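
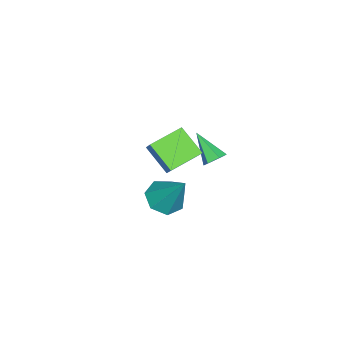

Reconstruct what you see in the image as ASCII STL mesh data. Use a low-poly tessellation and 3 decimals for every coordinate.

solid 
facet normal 0.391 0.658 -0.644
outer loop
vertex -1.802 -0.5 1.084
vertex -2.327 -0.344 0.925
vertex -2.068 -0.076 1.356
endloop
endfacet
facet normal 0.643 -0.085 0.761
outer loop
vertex -1.802 -0.5 1.084
vertex -2.068 -0.076 1.356
vertex -2.953 -1.396 1.955
endloop
endfacet
facet normal 0.392 0.657 -0.644
outer loop
vertex -2.068 -0.076 1.356
vertex -2.327 -0.344 0.925
vertex -2.593 0.08 1.196
endloop
endfacet
facet normal -0.123 0.477 0.870
outer loop
vertex -2.068 -0.076 1.356
vertex -2.593 0.08 1.196
vertex -2.953 -1.396 1.955
endloop
endfacet
facet normal 0.392 0.657 -0.644
outer loop
vertex -2.593 0.08 1.196
vertex -2.327 -0.344 0.925
vertex -2.851 -0.188 0.765
endloop
endfacet
facet normal -0.881 0.368 0.298
outer loop
vertex -2.593 0.08 1.196
vertex -2.851 -0.188 0.765
vertex -2.953 -1.396 1.955
endloop
endfacet
facet normal 0.392 0.657 -0.644
outer loop
vertex -2.851 -0.188 0.765
vertex -2.327 -0.344 0.925
vertex -2.585 -0.613 0.493
endloop
endfacet
facet normal -0.873 -0.302 -0.382
outer loop
vertex -2.851 -0.188 0.765
vertex -2.585 -0.613 0.493
vertex -2.953 -1.396 1.955
endloop
endfacet
facet normal 0.392 0.657 -0.644
outer loop
vertex -2.585 -0.613 0.493
vertex -2.327 -0.344 0.925
vertex -2.061 -0.769 0.653
endloop
endfacet
facet normal -0.108 -0.865 -0.490
outer loop
vertex -2.585 -0.613 0.493
vertex -2.061 -0.769 0.653
vertex -2.953 -1.396 1.955
endloop
endfacet
facet normal 0.391 0.657 -0.645
outer loop
vertex -2.061 -0.769 0.653
vertex -2.327 -0.344 0.925
vertex -1.802 -0.5 1.084
endloop
endfacet
facet normal 0.650 -0.756 0.081
outer loop
vertex -2.061 -0.769 0.653
vertex -1.802 -0.5 1.084
vertex -2.953 -1.396 1.955
endloop
endfacet
facet normal -0.771 0.588 0.247
outer loop
vertex -0.796 -1.326 4.015
vertex -0.279 -0.247 3.062
vertex -1.261 -1.667 3.376
endloop
endfacet
facet normal -0.338 -0.706 0.623
outer loop
vertex -0.021 -2.613 2.978
vertex -0.796 -1.326 4.015
vertex -1.261 -1.667 3.376
endloop
endfacet
facet normal -0.770 0.588 0.248
outer loop
vertex -1.261 -1.667 3.376
vertex -0.279 -0.247 3.062
vertex -0.744 -0.587 2.424
endloop
endfacet
facet normal -0.540 -0.396 -0.743
outer loop
vertex -0.744 -0.587 2.424
vertex -0.021 -2.613 2.978
vertex -1.261 -1.667 3.376
endloop
endfacet
facet normal 0.541 0.396 0.742
outer loop
vertex -0.796 -1.326 4.015
vertex 0.961 -1.193 2.664
vertex -0.279 -0.247 3.062
endloop
endfacet
facet normal -0.338 -0.706 0.623
outer loop
vertex 0.444 -2.273 3.616
vertex -0.796 -1.326 4.015
vertex -0.021 -2.613 2.978
endloop
endfacet
facet normal 0.541 0.395 0.742
outer loop
vertex 0.444 -2.273 3.616
vertex 0.961 -1.193 2.664
vertex -0.796 -1.326 4.015
endloop
endfacet
facet normal 0.338 0.706 -0.623
outer loop
vertex -0.279 -0.247 3.062
vertex 0.961 -1.193 2.664
vertex -0.744 -0.587 2.424
endloop
endfacet
facet normal -0.541 -0.396 -0.742
outer loop
vertex 0.496 -1.534 2.025
vertex -0.021 -2.613 2.978
vertex -0.744 -0.587 2.424
endloop
endfacet
facet normal 0.338 0.705 -0.623
outer loop
vertex -0.744 -0.587 2.424
vertex 0.961 -1.193 2.664
vertex 0.496 -1.534 2.025
endloop
endfacet
facet normal 0.770 -0.588 -0.248
outer loop
vertex 0.496 -1.534 2.025
vertex 0.444 -2.273 3.616
vertex -0.021 -2.613 2.978
endloop
endfacet
facet normal 0.771 -0.587 -0.248
outer loop
vertex 0.961 -1.193 2.664
vertex 0.444 -2.273 3.616
vertex 0.496 -1.534 2.025
endloop
endfacet
facet normal -0.283 -0.507 -0.814
outer loop
vertex 3.777 -0.353 2.435
vertex 3.098 -0.691 2.881
vertex 3.129 0.05 2.409
endloop
endfacet
facet normal 0.519 0.818 -0.248
outer loop
vertex 3.777 -0.353 2.435
vertex 3.129 0.05 2.409
vertex 3.682 0.351 4.559
endloop
endfacet
facet normal -0.284 -0.507 -0.814
outer loop
vertex 3.129 0.05 2.409
vertex 3.098 -0.691 2.881
vertex 2.458 -0.104 2.739
endloop
endfacet
facet normal -0.255 0.964 -0.069
outer loop
vertex 3.129 0.05 2.409
vertex 2.458 -0.104 2.739
vertex 3.682 0.351 4.559
endloop
endfacet
facet normal -0.284 -0.506 -0.814
outer loop
vertex 2.458 -0.104 2.739
vertex 3.098 -0.691 2.881
vertex 2.269 -0.701 3.176
endloop
endfacet
facet normal -0.763 0.521 0.383
outer loop
vertex 2.458 -0.104 2.739
vertex 2.269 -0.701 3.176
vertex 3.682 0.351 4.559
endloop
endfacet
facet normal -0.284 -0.506 -0.815
outer loop
vertex 2.269 -0.701 3.176
vertex 3.098 -0.691 2.881
vertex 2.704 -1.291 3.391
endloop
endfacet
facet normal -0.618 -0.177 0.766
outer loop
vertex 2.269 -0.701 3.176
vertex 2.704 -1.291 3.391
vertex 3.682 0.351 4.559
endloop
endfacet
facet normal -0.283 -0.506 -0.815
outer loop
vertex 2.704 -1.291 3.391
vertex 3.098 -0.691 2.881
vertex 3.436 -1.429 3.222
endloop
endfacet
facet normal 0.069 -0.605 0.793
outer loop
vertex 2.704 -1.291 3.391
vertex 3.436 -1.429 3.222
vertex 3.682 0.351 4.559
endloop
endfacet
facet normal -0.283 -0.506 -0.815
outer loop
vertex 3.436 -1.429 3.222
vertex 3.098 -0.691 2.881
vertex 3.913 -1.012 2.797
endloop
endfacet
facet normal 0.780 -0.441 0.443
outer loop
vertex 3.436 -1.429 3.222
vertex 3.913 -1.012 2.797
vertex 3.682 0.351 4.559
endloop
endfacet
facet normal -0.283 -0.506 -0.815
outer loop
vertex 3.913 -1.012 2.797
vertex 3.098 -0.691 2.881
vertex 3.777 -0.353 2.435
endloop
endfacet
facet normal 0.981 0.192 -0.020
outer loop
vertex 3.913 -1.012 2.797
vertex 3.777 -0.353 2.435
vertex 3.682 0.351 4.559
endloop
endfacet

endsolid


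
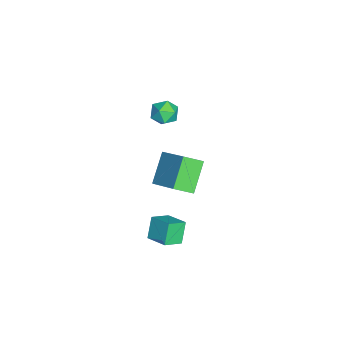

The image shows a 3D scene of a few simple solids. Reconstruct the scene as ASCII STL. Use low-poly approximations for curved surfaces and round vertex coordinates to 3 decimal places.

solid 
facet normal -0.553 0.137 0.822
outer loop
vertex 2.594 -2.288 -2.525
vertex 3.272 -1.559 -2.191
vertex 2.093 -1.617 -2.974
endloop
endfacet
facet normal -0.646 -0.694 -0.317
outer loop
vertex 2.668 -1.761 -3.829
vertex 2.594 -2.288 -2.525
vertex 2.093 -1.617 -2.974
endloop
endfacet
facet normal -0.553 0.139 0.822
outer loop
vertex 2.093 -1.617 -2.974
vertex 3.272 -1.559 -2.191
vertex 2.771 -0.888 -2.641
endloop
endfacet
facet normal -0.527 0.706 -0.473
outer loop
vertex 2.771 -0.888 -2.641
vertex 2.668 -1.761 -3.829
vertex 2.093 -1.617 -2.974
endloop
endfacet
facet normal 0.527 -0.706 0.473
outer loop
vertex 2.594 -2.288 -2.525
vertex 3.847 -1.703 -3.046
vertex 3.272 -1.559 -2.191
endloop
endfacet
facet normal -0.645 -0.695 -0.317
outer loop
vertex 3.169 -2.432 -3.379
vertex 2.594 -2.288 -2.525
vertex 2.668 -1.761 -3.829
endloop
endfacet
facet normal 0.527 -0.706 0.474
outer loop
vertex 3.169 -2.432 -3.379
vertex 3.847 -1.703 -3.046
vertex 2.594 -2.288 -2.525
endloop
endfacet
facet normal 0.646 0.695 0.317
outer loop
vertex 3.272 -1.559 -2.191
vertex 3.847 -1.703 -3.046
vertex 2.771 -0.888 -2.641
endloop
endfacet
facet normal -0.526 0.706 -0.473
outer loop
vertex 3.346 -1.032 -3.495
vertex 2.668 -1.761 -3.829
vertex 2.771 -0.888 -2.641
endloop
endfacet
facet normal 0.646 0.695 0.318
outer loop
vertex 2.771 -0.888 -2.641
vertex 3.847 -1.703 -3.046
vertex 3.346 -1.032 -3.495
endloop
endfacet
facet normal 0.553 -0.138 -0.822
outer loop
vertex 3.346 -1.032 -3.495
vertex 3.169 -2.432 -3.379
vertex 2.668 -1.761 -3.829
endloop
endfacet
facet normal 0.552 -0.138 -0.822
outer loop
vertex 3.847 -1.703 -3.046
vertex 3.169 -2.432 -3.379
vertex 3.346 -1.032 -3.495
endloop
endfacet
facet normal -0.761 0.417 0.497
outer loop
vertex -3.113 -1.999 -0.492
vertex -2.684 -1.836 0.028
vertex -2.781 -1.39 -0.494
endloop
endfacet
facet normal -0.859 0.468 -0.208
outer loop
vertex -3.113 -1.999 -0.492
vertex -2.781 -1.39 -0.494
vertex -2.838 -1.756 -1.081
endloop
endfacet
facet normal -0.856 -0.193 -0.479
outer loop
vertex -3.113 -1.999 -0.492
vertex -2.838 -1.756 -1.081
vertex -2.776 -2.428 -0.921
endloop
endfacet
facet normal -0.756 -0.652 0.057
outer loop
vertex -3.113 -1.999 -0.492
vertex -2.776 -2.428 -0.921
vertex -2.681 -2.478 -0.236
endloop
endfacet
facet normal -0.697 -0.275 0.662
outer loop
vertex -3.113 -1.999 -0.492
vertex -2.681 -2.478 -0.236
vertex -2.684 -1.836 0.028
endloop
endfacet
facet normal -0.304 0.821 -0.483
outer loop
vertex -2.838 -1.756 -1.081
vertex -2.781 -1.39 -0.494
vertex -2.239 -1.442 -0.924
endloop
endfacet
facet normal -0.145 0.739 0.658
outer loop
vertex -2.781 -1.39 -0.494
vertex -2.684 -1.836 0.028
vertex -2.144 -1.492 -0.239
endloop
endfacet
facet normal -0.043 -0.380 0.924
outer loop
vertex -2.684 -1.836 0.028
vertex -2.681 -2.478 -0.236
vertex -2.082 -2.164 -0.079
endloop
endfacet
facet normal -0.137 -0.989 -0.053
outer loop
vertex -2.681 -2.478 -0.236
vertex -2.776 -2.428 -0.921
vertex -2.139 -2.53 -0.666
endloop
endfacet
facet normal -0.298 -0.247 -0.922
outer loop
vertex -2.776 -2.428 -0.921
vertex -2.838 -1.756 -1.081
vertex -2.236 -2.084 -1.188
endloop
endfacet
facet normal 0.756 0.652 -0.057
outer loop
vertex -1.807 -1.921 -0.668
vertex -2.239 -1.442 -0.924
vertex -2.144 -1.492 -0.239
endloop
endfacet
facet normal 0.856 0.193 0.479
outer loop
vertex -1.807 -1.921 -0.668
vertex -2.144 -1.492 -0.239
vertex -2.082 -2.164 -0.079
endloop
endfacet
facet normal 0.859 -0.468 0.208
outer loop
vertex -1.807 -1.921 -0.668
vertex -2.082 -2.164 -0.079
vertex -2.139 -2.53 -0.666
endloop
endfacet
facet normal 0.761 -0.417 -0.497
outer loop
vertex -1.807 -1.921 -0.668
vertex -2.139 -2.53 -0.666
vertex -2.236 -2.084 -1.188
endloop
endfacet
facet normal 0.697 0.275 -0.662
outer loop
vertex -1.807 -1.921 -0.668
vertex -2.236 -2.084 -1.188
vertex -2.239 -1.442 -0.924
endloop
endfacet
facet normal 0.137 0.989 0.053
outer loop
vertex -2.144 -1.492 -0.239
vertex -2.239 -1.442 -0.924
vertex -2.781 -1.39 -0.494
endloop
endfacet
facet normal 0.298 0.247 0.922
outer loop
vertex -2.082 -2.164 -0.079
vertex -2.144 -1.492 -0.239
vertex -2.684 -1.836 0.028
endloop
endfacet
facet normal 0.304 -0.821 0.483
outer loop
vertex -2.139 -2.53 -0.666
vertex -2.082 -2.164 -0.079
vertex -2.681 -2.478 -0.236
endloop
endfacet
facet normal 0.145 -0.739 -0.658
outer loop
vertex -2.236 -2.084 -1.188
vertex -2.139 -2.53 -0.666
vertex -2.776 -2.428 -0.921
endloop
endfacet
facet normal 0.043 0.380 -0.924
outer loop
vertex -2.239 -1.442 -0.924
vertex -2.236 -2.084 -1.188
vertex -2.838 -1.756 -1.081
endloop
endfacet
facet normal -0.727 0.235 0.645
outer loop
vertex 1.86 -1.018 0.984
vertex 1.65 -0.2 0.449
vertex 0.743 -1.915 0.051
endloop
endfacet
facet normal 0.210 -0.818 0.535
outer loop
vertex 1.87 -2.28 -0.949
vertex 1.86 -1.018 0.984
vertex 0.743 -1.915 0.051
endloop
endfacet
facet normal -0.727 0.235 0.645
outer loop
vertex 0.743 -1.915 0.051
vertex 1.65 -0.2 0.449
vertex 0.533 -1.097 -0.484
endloop
endfacet
facet normal -0.654 -0.525 -0.545
outer loop
vertex 0.533 -1.097 -0.484
vertex 1.87 -2.28 -0.949
vertex 0.743 -1.915 0.051
endloop
endfacet
facet normal 0.654 0.525 0.545
outer loop
vertex 1.86 -1.018 0.984
vertex 2.777 -0.565 -0.551
vertex 1.65 -0.2 0.449
endloop
endfacet
facet normal 0.210 -0.818 0.535
outer loop
vertex 2.987 -1.383 -0.016
vertex 1.86 -1.018 0.984
vertex 1.87 -2.28 -0.949
endloop
endfacet
facet normal 0.654 0.525 0.545
outer loop
vertex 2.987 -1.383 -0.016
vertex 2.777 -0.565 -0.551
vertex 1.86 -1.018 0.984
endloop
endfacet
facet normal -0.210 0.818 -0.535
outer loop
vertex 1.65 -0.2 0.449
vertex 2.777 -0.565 -0.551
vertex 0.533 -1.097 -0.484
endloop
endfacet
facet normal -0.654 -0.525 -0.545
outer loop
vertex 1.66 -1.462 -1.484
vertex 1.87 -2.28 -0.949
vertex 0.533 -1.097 -0.484
endloop
endfacet
facet normal -0.210 0.818 -0.535
outer loop
vertex 0.533 -1.097 -0.484
vertex 2.777 -0.565 -0.551
vertex 1.66 -1.462 -1.484
endloop
endfacet
facet normal 0.727 -0.235 -0.645
outer loop
vertex 1.66 -1.462 -1.484
vertex 2.987 -1.383 -0.016
vertex 1.87 -2.28 -0.949
endloop
endfacet
facet normal 0.727 -0.235 -0.645
outer loop
vertex 2.777 -0.565 -0.551
vertex 2.987 -1.383 -0.016
vertex 1.66 -1.462 -1.484
endloop
endfacet

endsolid


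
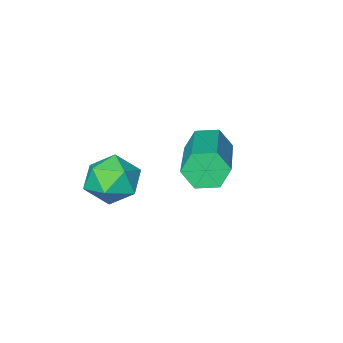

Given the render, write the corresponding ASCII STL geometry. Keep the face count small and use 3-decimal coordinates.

solid 
facet normal 0.182 0.957 0.228
outer loop
vertex 3.125 -2.82 1.004
vertex 3.249 -2.993 1.631
vertex 3.741 -2.981 1.188
endloop
endfacet
facet normal 0.350 0.820 -0.452
outer loop
vertex 3.125 -2.82 1.004
vertex 3.741 -2.981 1.188
vertex 3.5 -3.197 0.61
endloop
endfacet
facet normal -0.236 0.580 -0.780
outer loop
vertex 3.125 -2.82 1.004
vertex 3.5 -3.197 0.61
vertex 2.86 -3.342 0.696
endloop
endfacet
facet normal -0.766 0.567 -0.303
outer loop
vertex 3.125 -2.82 1.004
vertex 2.86 -3.342 0.696
vertex 2.704 -3.216 1.327
endloop
endfacet
facet normal -0.506 0.800 0.321
outer loop
vertex 3.125 -2.82 1.004
vertex 2.704 -3.216 1.327
vertex 3.249 -2.993 1.631
endloop
endfacet
facet normal 0.836 0.298 -0.460
outer loop
vertex 3.5 -3.197 0.61
vertex 3.741 -2.981 1.188
vertex 3.856 -3.604 0.993
endloop
endfacet
facet normal 0.566 0.517 0.642
outer loop
vertex 3.741 -2.981 1.188
vertex 3.249 -2.993 1.631
vertex 3.7 -3.478 1.624
endloop
endfacet
facet normal -0.550 0.264 0.792
outer loop
vertex 3.249 -2.993 1.631
vertex 2.704 -3.216 1.327
vertex 3.06 -3.623 1.71
endloop
endfacet
facet normal -0.970 -0.111 -0.218
outer loop
vertex 2.704 -3.216 1.327
vertex 2.86 -3.342 0.696
vertex 2.819 -3.839 1.132
endloop
endfacet
facet normal -0.113 -0.090 -0.990
outer loop
vertex 2.86 -3.342 0.696
vertex 3.5 -3.197 0.61
vertex 3.311 -3.827 0.689
endloop
endfacet
facet normal 0.766 -0.567 0.303
outer loop
vertex 3.435 -4.0 1.316
vertex 3.856 -3.604 0.993
vertex 3.7 -3.478 1.624
endloop
endfacet
facet normal 0.236 -0.580 0.780
outer loop
vertex 3.435 -4.0 1.316
vertex 3.7 -3.478 1.624
vertex 3.06 -3.623 1.71
endloop
endfacet
facet normal -0.350 -0.820 0.452
outer loop
vertex 3.435 -4.0 1.316
vertex 3.06 -3.623 1.71
vertex 2.819 -3.839 1.132
endloop
endfacet
facet normal -0.182 -0.957 -0.228
outer loop
vertex 3.435 -4.0 1.316
vertex 2.819 -3.839 1.132
vertex 3.311 -3.827 0.689
endloop
endfacet
facet normal 0.506 -0.800 -0.321
outer loop
vertex 3.435 -4.0 1.316
vertex 3.311 -3.827 0.689
vertex 3.856 -3.604 0.993
endloop
endfacet
facet normal 0.970 0.111 0.218
outer loop
vertex 3.7 -3.478 1.624
vertex 3.856 -3.604 0.993
vertex 3.741 -2.981 1.188
endloop
endfacet
facet normal 0.113 0.090 0.990
outer loop
vertex 3.06 -3.623 1.71
vertex 3.7 -3.478 1.624
vertex 3.249 -2.993 1.631
endloop
endfacet
facet normal -0.836 -0.298 0.460
outer loop
vertex 2.819 -3.839 1.132
vertex 3.06 -3.623 1.71
vertex 2.704 -3.216 1.327
endloop
endfacet
facet normal -0.566 -0.517 -0.642
outer loop
vertex 3.311 -3.827 0.689
vertex 2.819 -3.839 1.132
vertex 2.86 -3.342 0.696
endloop
endfacet
facet normal 0.550 -0.264 -0.792
outer loop
vertex 3.856 -3.604 0.993
vertex 3.311 -3.827 0.689
vertex 3.5 -3.197 0.61
endloop
endfacet
facet normal -0.579 -0.751 -0.318
outer loop
vertex 1.124 -3.424 0.762
vertex 0.864 -3.409 1.2
vertex 0.713 -3.125 0.804
endloop
endfacet
facet normal 0.125 0.305 -0.944
outer loop
vertex 1.124 -3.424 0.762
vertex 0.713 -3.125 0.804
vertex 2.357 -1.826 1.442
endloop
endfacet
facet normal 0.124 0.306 -0.944
outer loop
vertex 2.357 -1.826 1.442
vertex 0.713 -3.125 0.804
vertex 1.946 -1.527 1.485
endloop
endfacet
facet normal 0.579 0.750 0.319
outer loop
vertex 2.357 -1.826 1.442
vertex 1.946 -1.527 1.485
vertex 2.096 -1.811 1.88
endloop
endfacet
facet normal -0.579 -0.751 -0.318
outer loop
vertex 0.713 -3.125 0.804
vertex 0.864 -3.409 1.2
vertex 0.453 -3.11 1.242
endloop
endfacet
facet normal -0.635 0.661 -0.400
outer loop
vertex 0.713 -3.125 0.804
vertex 0.453 -3.11 1.242
vertex 1.946 -1.527 1.485
endloop
endfacet
facet normal -0.635 0.660 -0.401
outer loop
vertex 1.946 -1.527 1.485
vertex 0.453 -3.11 1.242
vertex 1.685 -1.512 1.923
endloop
endfacet
facet normal 0.579 0.750 0.319
outer loop
vertex 1.946 -1.527 1.485
vertex 1.685 -1.512 1.923
vertex 2.096 -1.811 1.88
endloop
endfacet
facet normal -0.579 -0.751 -0.319
outer loop
vertex 0.453 -3.11 1.242
vertex 0.864 -3.409 1.2
vertex 0.603 -3.394 1.638
endloop
endfacet
facet normal -0.761 0.355 0.543
outer loop
vertex 0.453 -3.11 1.242
vertex 0.603 -3.394 1.638
vertex 1.685 -1.512 1.923
endloop
endfacet
facet normal -0.760 0.354 0.545
outer loop
vertex 1.685 -1.512 1.923
vertex 0.603 -3.394 1.638
vertex 1.836 -1.796 2.318
endloop
endfacet
facet normal 0.579 0.750 0.318
outer loop
vertex 1.685 -1.512 1.923
vertex 1.836 -1.796 2.318
vertex 2.096 -1.811 1.88
endloop
endfacet
facet normal -0.579 -0.750 -0.319
outer loop
vertex 0.603 -3.394 1.638
vertex 0.864 -3.409 1.2
vertex 1.014 -3.693 1.595
endloop
endfacet
facet normal -0.124 -0.306 0.944
outer loop
vertex 0.603 -3.394 1.638
vertex 1.014 -3.693 1.595
vertex 1.836 -1.796 2.318
endloop
endfacet
facet normal -0.126 -0.305 0.944
outer loop
vertex 1.836 -1.796 2.318
vertex 1.014 -3.693 1.595
vertex 2.247 -2.095 2.276
endloop
endfacet
facet normal 0.579 0.751 0.318
outer loop
vertex 1.836 -1.796 2.318
vertex 2.247 -2.095 2.276
vertex 2.096 -1.811 1.88
endloop
endfacet
facet normal -0.579 -0.750 -0.319
outer loop
vertex 1.014 -3.693 1.595
vertex 0.864 -3.409 1.2
vertex 1.275 -3.708 1.157
endloop
endfacet
facet normal 0.635 -0.661 0.401
outer loop
vertex 1.014 -3.693 1.595
vertex 1.275 -3.708 1.157
vertex 2.247 -2.095 2.276
endloop
endfacet
facet normal 0.636 -0.660 0.400
outer loop
vertex 2.247 -2.095 2.276
vertex 1.275 -3.708 1.157
vertex 2.507 -2.11 1.838
endloop
endfacet
facet normal 0.579 0.751 0.318
outer loop
vertex 2.247 -2.095 2.276
vertex 2.507 -2.11 1.838
vertex 2.096 -1.811 1.88
endloop
endfacet
facet normal -0.579 -0.750 -0.318
outer loop
vertex 1.275 -3.708 1.157
vertex 0.864 -3.409 1.2
vertex 1.124 -3.424 0.762
endloop
endfacet
facet normal 0.760 -0.354 -0.545
outer loop
vertex 1.275 -3.708 1.157
vertex 1.124 -3.424 0.762
vertex 2.507 -2.11 1.838
endloop
endfacet
facet normal 0.761 -0.356 -0.543
outer loop
vertex 2.507 -2.11 1.838
vertex 1.124 -3.424 0.762
vertex 2.357 -1.826 1.442
endloop
endfacet
facet normal 0.579 0.751 0.319
outer loop
vertex 2.507 -2.11 1.838
vertex 2.357 -1.826 1.442
vertex 2.096 -1.811 1.88
endloop
endfacet

endsolid


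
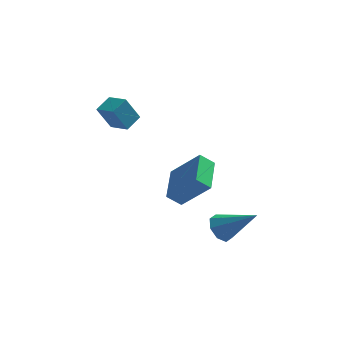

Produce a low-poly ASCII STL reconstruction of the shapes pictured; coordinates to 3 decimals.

solid 
facet normal -0.492 -0.758 -0.428
outer loop
vertex -3.691 0.205 0.737
vertex -4.469 0.83 0.525
vertex -3.129 0.505 -0.442
endloop
endfacet
facet normal 0.763 -0.612 0.208
outer loop
vertex -2.671 1.21 -0.045
vertex -3.691 0.205 0.737
vertex -3.129 0.505 -0.442
endloop
endfacet
facet normal -0.492 -0.759 -0.427
outer loop
vertex -3.129 0.505 -0.442
vertex -4.469 0.83 0.525
vertex -3.907 1.129 -0.654
endloop
endfacet
facet normal 0.419 0.223 -0.880
outer loop
vertex -3.907 1.129 -0.654
vertex -2.671 1.21 -0.045
vertex -3.129 0.505 -0.442
endloop
endfacet
facet normal -0.419 -0.223 0.880
outer loop
vertex -3.691 0.205 0.737
vertex -4.011 1.535 0.922
vertex -4.469 0.83 0.525
endloop
endfacet
facet normal 0.763 -0.612 0.208
outer loop
vertex -3.233 0.911 1.134
vertex -3.691 0.205 0.737
vertex -2.671 1.21 -0.045
endloop
endfacet
facet normal -0.419 -0.223 0.880
outer loop
vertex -3.233 0.911 1.134
vertex -4.011 1.535 0.922
vertex -3.691 0.205 0.737
endloop
endfacet
facet normal -0.763 0.613 -0.208
outer loop
vertex -4.469 0.83 0.525
vertex -4.011 1.535 0.922
vertex -3.907 1.129 -0.654
endloop
endfacet
facet normal 0.419 0.223 -0.880
outer loop
vertex -3.449 1.835 -0.257
vertex -2.671 1.21 -0.045
vertex -3.907 1.129 -0.654
endloop
endfacet
facet normal -0.763 0.612 -0.208
outer loop
vertex -3.907 1.129 -0.654
vertex -4.011 1.535 0.922
vertex -3.449 1.835 -0.257
endloop
endfacet
facet normal 0.493 0.758 0.427
outer loop
vertex -3.449 1.835 -0.257
vertex -3.233 0.911 1.134
vertex -2.671 1.21 -0.045
endloop
endfacet
facet normal 0.492 0.759 0.427
outer loop
vertex -4.011 1.535 0.922
vertex -3.233 0.911 1.134
vertex -3.449 1.835 -0.257
endloop
endfacet
facet normal -0.769 0.244 -0.591
outer loop
vertex 1.468 -2.304 -5.108
vertex 1.008 -2.354 -4.53
vertex 1.412 -1.813 -4.832
endloop
endfacet
facet normal 0.852 0.327 -0.409
outer loop
vertex 1.468 -2.304 -5.108
vertex 1.412 -1.813 -4.832
vertex 2.492 -2.826 -3.39
endloop
endfacet
facet normal -0.769 0.245 -0.590
outer loop
vertex 1.412 -1.813 -4.832
vertex 1.008 -2.354 -4.53
vertex 1.12 -1.638 -4.379
endloop
endfacet
facet normal 0.613 0.785 0.092
outer loop
vertex 1.412 -1.813 -4.832
vertex 1.12 -1.638 -4.379
vertex 2.492 -2.826 -3.39
endloop
endfacet
facet normal -0.769 0.245 -0.591
outer loop
vertex 1.12 -1.638 -4.379
vertex 1.008 -2.354 -4.53
vertex 0.762 -1.883 -4.015
endloop
endfacet
facet normal 0.164 0.736 0.657
outer loop
vertex 1.12 -1.638 -4.379
vertex 0.762 -1.883 -4.015
vertex 2.492 -2.826 -3.39
endloop
endfacet
facet normal -0.769 0.244 -0.591
outer loop
vertex 0.762 -1.883 -4.015
vertex 1.008 -2.354 -4.53
vertex 0.548 -2.404 -3.952
endloop
endfacet
facet normal -0.229 0.209 0.951
outer loop
vertex 0.762 -1.883 -4.015
vertex 0.548 -2.404 -3.952
vertex 2.492 -2.826 -3.39
endloop
endfacet
facet normal -0.769 0.244 -0.591
outer loop
vertex 0.548 -2.404 -3.952
vertex 1.008 -2.354 -4.53
vertex 0.604 -2.895 -4.228
endloop
endfacet
facet normal -0.339 -0.490 0.803
outer loop
vertex 0.548 -2.404 -3.952
vertex 0.604 -2.895 -4.228
vertex 2.492 -2.826 -3.39
endloop
endfacet
facet normal -0.769 0.245 -0.590
outer loop
vertex 0.604 -2.895 -4.228
vertex 1.008 -2.354 -4.53
vertex 0.896 -3.07 -4.681
endloop
endfacet
facet normal -0.099 -0.948 0.302
outer loop
vertex 0.604 -2.895 -4.228
vertex 0.896 -3.07 -4.681
vertex 2.492 -2.826 -3.39
endloop
endfacet
facet normal -0.769 0.245 -0.591
outer loop
vertex 0.896 -3.07 -4.681
vertex 1.008 -2.354 -4.53
vertex 1.254 -2.825 -5.045
endloop
endfacet
facet normal 0.349 -0.900 -0.262
outer loop
vertex 0.896 -3.07 -4.681
vertex 1.254 -2.825 -5.045
vertex 2.492 -2.826 -3.39
endloop
endfacet
facet normal -0.769 0.244 -0.591
outer loop
vertex 1.254 -2.825 -5.045
vertex 1.008 -2.354 -4.53
vertex 1.468 -2.304 -5.108
endloop
endfacet
facet normal 0.743 -0.372 -0.556
outer loop
vertex 1.254 -2.825 -5.045
vertex 1.468 -2.304 -5.108
vertex 2.492 -2.826 -3.39
endloop
endfacet
facet normal -0.675 0.213 -0.706
outer loop
vertex -1.446 -0.077 -4.126
vertex -1.417 1.711 -3.614
vertex -0.82 0.072 -4.68
endloop
endfacet
facet normal -0.015 -0.961 -0.276
outer loop
vertex 0.457 -0.331 -3.346
vertex -1.446 -0.077 -4.126
vertex -0.82 0.072 -4.68
endloop
endfacet
facet normal -0.675 0.213 -0.706
outer loop
vertex -0.82 0.072 -4.68
vertex -1.417 1.711 -3.614
vertex -0.79 1.86 -4.169
endloop
endfacet
facet normal 0.737 0.174 -0.653
outer loop
vertex -0.79 1.86 -4.169
vertex 0.457 -0.331 -3.346
vertex -0.82 0.072 -4.68
endloop
endfacet
facet normal -0.737 -0.175 0.653
outer loop
vertex -1.446 -0.077 -4.126
vertex -0.14 1.308 -2.28
vertex -1.417 1.711 -3.614
endloop
endfacet
facet normal -0.015 -0.961 -0.275
outer loop
vertex -0.17 -0.48 -2.791
vertex -1.446 -0.077 -4.126
vertex 0.457 -0.331 -3.346
endloop
endfacet
facet normal -0.738 -0.174 0.652
outer loop
vertex -0.17 -0.48 -2.791
vertex -0.14 1.308 -2.28
vertex -1.446 -0.077 -4.126
endloop
endfacet
facet normal 0.015 0.961 0.276
outer loop
vertex -1.417 1.711 -3.614
vertex -0.14 1.308 -2.28
vertex -0.79 1.86 -4.169
endloop
endfacet
facet normal 0.738 0.175 -0.652
outer loop
vertex 0.486 1.457 -2.834
vertex 0.457 -0.331 -3.346
vertex -0.79 1.86 -4.169
endloop
endfacet
facet normal 0.015 0.961 0.276
outer loop
vertex -0.79 1.86 -4.169
vertex -0.14 1.308 -2.28
vertex 0.486 1.457 -2.834
endloop
endfacet
facet normal 0.675 -0.213 0.706
outer loop
vertex 0.486 1.457 -2.834
vertex -0.17 -0.48 -2.791
vertex 0.457 -0.331 -3.346
endloop
endfacet
facet normal 0.675 -0.213 0.706
outer loop
vertex -0.14 1.308 -2.28
vertex -0.17 -0.48 -2.791
vertex 0.486 1.457 -2.834
endloop
endfacet

endsolid


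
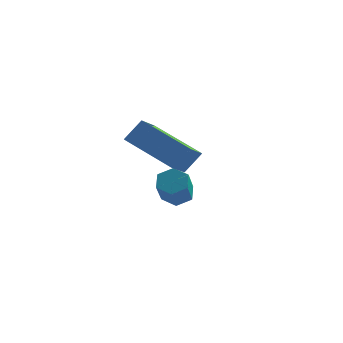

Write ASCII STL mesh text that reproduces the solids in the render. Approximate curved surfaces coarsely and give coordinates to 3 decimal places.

solid 
facet normal -0.852 0.342 0.396
outer loop
vertex -3.246 -2.574 0.892
vertex -3.12 -1.659 0.373
vertex -3.674 -2.885 0.24
endloop
endfacet
facet normal -0.119 -0.864 0.490
outer loop
vertex -2.14 -3.501 -0.473
vertex -3.246 -2.574 0.892
vertex -3.674 -2.885 0.24
endloop
endfacet
facet normal -0.852 0.342 0.396
outer loop
vertex -3.674 -2.885 0.24
vertex -3.12 -1.659 0.373
vertex -3.548 -1.97 -0.28
endloop
endfacet
facet normal -0.510 -0.371 -0.776
outer loop
vertex -3.548 -1.97 -0.28
vertex -2.14 -3.501 -0.473
vertex -3.674 -2.885 0.24
endloop
endfacet
facet normal 0.510 0.370 0.777
outer loop
vertex -3.246 -2.574 0.892
vertex -1.586 -2.275 -0.34
vertex -3.12 -1.659 0.373
endloop
endfacet
facet normal -0.120 -0.864 0.490
outer loop
vertex -1.712 -3.19 0.18
vertex -3.246 -2.574 0.892
vertex -2.14 -3.501 -0.473
endloop
endfacet
facet normal 0.509 0.371 0.776
outer loop
vertex -1.712 -3.19 0.18
vertex -1.586 -2.275 -0.34
vertex -3.246 -2.574 0.892
endloop
endfacet
facet normal 0.119 0.864 -0.490
outer loop
vertex -3.12 -1.659 0.373
vertex -1.586 -2.275 -0.34
vertex -3.548 -1.97 -0.28
endloop
endfacet
facet normal -0.509 -0.370 -0.777
outer loop
vertex -2.014 -2.586 -0.992
vertex -2.14 -3.501 -0.473
vertex -3.548 -1.97 -0.28
endloop
endfacet
facet normal 0.119 0.863 -0.490
outer loop
vertex -3.548 -1.97 -0.28
vertex -1.586 -2.275 -0.34
vertex -2.014 -2.586 -0.992
endloop
endfacet
facet normal 0.852 -0.342 -0.396
outer loop
vertex -2.014 -2.586 -0.992
vertex -1.712 -3.19 0.18
vertex -2.14 -3.501 -0.473
endloop
endfacet
facet normal 0.852 -0.342 -0.396
outer loop
vertex -1.586 -2.275 -0.34
vertex -1.712 -3.19 0.18
vertex -2.014 -2.586 -0.992
endloop
endfacet
facet normal -0.056 0.713 -0.699
outer loop
vertex -2.669 1.206 -3.175
vertex -3.104 0.965 -3.386
vertex -3.163 1.338 -3.001
endloop
endfacet
facet normal 0.401 0.657 0.639
outer loop
vertex -2.669 1.206 -3.175
vertex -3.163 1.338 -3.001
vertex -2.602 0.336 -2.322
endloop
endfacet
facet normal 0.402 0.657 0.637
outer loop
vertex -2.602 0.336 -2.322
vertex -3.163 1.338 -3.001
vertex -3.095 0.469 -2.148
endloop
endfacet
facet normal 0.054 -0.713 0.699
outer loop
vertex -2.602 0.336 -2.322
vertex -3.095 0.469 -2.148
vertex -3.036 0.095 -2.534
endloop
endfacet
facet normal -0.056 0.713 -0.699
outer loop
vertex -3.163 1.338 -3.001
vertex -3.104 0.965 -3.386
vertex -3.597 1.097 -3.212
endloop
endfacet
facet normal -0.591 0.541 0.598
outer loop
vertex -3.163 1.338 -3.001
vertex -3.597 1.097 -3.212
vertex -3.095 0.469 -2.148
endloop
endfacet
facet normal -0.590 0.542 0.598
outer loop
vertex -3.095 0.469 -2.148
vertex -3.597 1.097 -3.212
vertex -3.53 0.228 -2.359
endloop
endfacet
facet normal 0.056 -0.713 0.699
outer loop
vertex -3.095 0.469 -2.148
vertex -3.53 0.228 -2.359
vertex -3.036 0.095 -2.534
endloop
endfacet
facet normal -0.055 0.714 -0.698
outer loop
vertex -3.597 1.097 -3.212
vertex -3.104 0.965 -3.386
vertex -3.538 0.724 -3.598
endloop
endfacet
facet normal -0.992 -0.116 -0.040
outer loop
vertex -3.597 1.097 -3.212
vertex -3.538 0.724 -3.598
vertex -3.53 0.228 -2.359
endloop
endfacet
facet normal -0.993 -0.115 -0.040
outer loop
vertex -3.53 0.228 -2.359
vertex -3.538 0.724 -3.598
vertex -3.471 -0.146 -2.745
endloop
endfacet
facet normal 0.056 -0.713 0.699
outer loop
vertex -3.53 0.228 -2.359
vertex -3.471 -0.146 -2.745
vertex -3.036 0.095 -2.534
endloop
endfacet
facet normal -0.054 0.713 -0.699
outer loop
vertex -3.538 0.724 -3.598
vertex -3.104 0.965 -3.386
vertex -3.045 0.591 -3.772
endloop
endfacet
facet normal -0.402 -0.657 -0.638
outer loop
vertex -3.538 0.724 -3.598
vertex -3.045 0.591 -3.772
vertex -3.471 -0.146 -2.745
endloop
endfacet
facet normal -0.400 -0.658 -0.638
outer loop
vertex -3.471 -0.146 -2.745
vertex -3.045 0.591 -3.772
vertex -2.977 -0.278 -2.919
endloop
endfacet
facet normal 0.056 -0.713 0.699
outer loop
vertex -3.471 -0.146 -2.745
vertex -2.977 -0.278 -2.919
vertex -3.036 0.095 -2.534
endloop
endfacet
facet normal -0.056 0.713 -0.699
outer loop
vertex -3.045 0.591 -3.772
vertex -3.104 0.965 -3.386
vertex -2.61 0.832 -3.561
endloop
endfacet
facet normal 0.590 -0.541 -0.599
outer loop
vertex -3.045 0.591 -3.772
vertex -2.61 0.832 -3.561
vertex -2.977 -0.278 -2.919
endloop
endfacet
facet normal 0.591 -0.541 -0.598
outer loop
vertex -2.977 -0.278 -2.919
vertex -2.61 0.832 -3.561
vertex -2.543 -0.037 -2.708
endloop
endfacet
facet normal 0.056 -0.713 0.699
outer loop
vertex -2.977 -0.278 -2.919
vertex -2.543 -0.037 -2.708
vertex -3.036 0.095 -2.534
endloop
endfacet
facet normal -0.056 0.713 -0.699
outer loop
vertex -2.61 0.832 -3.561
vertex -3.104 0.965 -3.386
vertex -2.669 1.206 -3.175
endloop
endfacet
facet normal 0.993 0.116 0.040
outer loop
vertex -2.61 0.832 -3.561
vertex -2.669 1.206 -3.175
vertex -2.543 -0.037 -2.708
endloop
endfacet
facet normal 0.992 0.116 0.040
outer loop
vertex -2.543 -0.037 -2.708
vertex -2.669 1.206 -3.175
vertex -2.602 0.336 -2.322
endloop
endfacet
facet normal 0.055 -0.714 0.698
outer loop
vertex -2.543 -0.037 -2.708
vertex -2.602 0.336 -2.322
vertex -3.036 0.095 -2.534
endloop
endfacet

endsolid


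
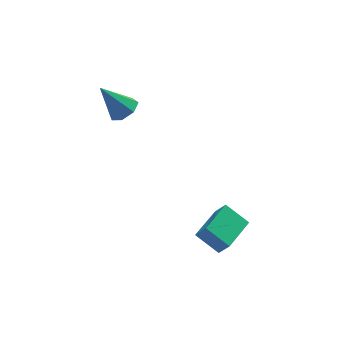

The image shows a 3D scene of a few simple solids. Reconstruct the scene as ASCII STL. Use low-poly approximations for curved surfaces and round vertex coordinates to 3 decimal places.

solid 
facet normal -0.666 -0.744 -0.054
outer loop
vertex 0.032 -2.768 -0.553
vertex -0.285 -2.433 -1.255
vertex 0.778 -3.39 -1.186
endloop
endfacet
facet normal 0.377 -0.398 0.836
outer loop
vertex 1.785 -2.267 -1.105
vertex 0.032 -2.768 -0.553
vertex 0.778 -3.39 -1.186
endloop
endfacet
facet normal -0.666 -0.744 -0.054
outer loop
vertex 0.778 -3.39 -1.186
vertex -0.285 -2.433 -1.255
vertex 0.461 -3.055 -1.889
endloop
endfacet
facet normal 0.643 -0.537 -0.546
outer loop
vertex 0.461 -3.055 -1.889
vertex 1.785 -2.267 -1.105
vertex 0.778 -3.39 -1.186
endloop
endfacet
facet normal -0.643 0.537 0.546
outer loop
vertex 0.032 -2.768 -0.553
vertex 0.722 -1.31 -1.174
vertex -0.285 -2.433 -1.255
endloop
endfacet
facet normal 0.377 -0.399 0.836
outer loop
vertex 1.039 -1.645 -0.471
vertex 0.032 -2.768 -0.553
vertex 1.785 -2.267 -1.105
endloop
endfacet
facet normal -0.643 0.537 0.546
outer loop
vertex 1.039 -1.645 -0.471
vertex 0.722 -1.31 -1.174
vertex 0.032 -2.768 -0.553
endloop
endfacet
facet normal -0.378 0.399 -0.836
outer loop
vertex -0.285 -2.433 -1.255
vertex 0.722 -1.31 -1.174
vertex 0.461 -3.055 -1.889
endloop
endfacet
facet normal 0.643 -0.537 -0.546
outer loop
vertex 1.468 -1.932 -1.807
vertex 1.785 -2.267 -1.105
vertex 0.461 -3.055 -1.889
endloop
endfacet
facet normal -0.377 0.399 -0.836
outer loop
vertex 0.461 -3.055 -1.889
vertex 0.722 -1.31 -1.174
vertex 1.468 -1.932 -1.807
endloop
endfacet
facet normal 0.666 0.744 0.054
outer loop
vertex 1.468 -1.932 -1.807
vertex 1.039 -1.645 -0.471
vertex 1.785 -2.267 -1.105
endloop
endfacet
facet normal 0.666 0.744 0.054
outer loop
vertex 0.722 -1.31 -1.174
vertex 1.039 -1.645 -0.471
vertex 1.468 -1.932 -1.807
endloop
endfacet
facet normal 0.554 -0.166 -0.816
outer loop
vertex -1.478 2.167 2.703
vertex -2.02 2.201 2.328
vertex -1.612 2.688 2.506
endloop
endfacet
facet normal 0.547 0.415 0.727
outer loop
vertex -1.478 2.167 2.703
vertex -1.612 2.688 2.506
vertex -2.88 2.459 3.592
endloop
endfacet
facet normal 0.554 -0.166 -0.816
outer loop
vertex -1.612 2.688 2.506
vertex -2.02 2.201 2.328
vertex -2.053 2.842 2.175
endloop
endfacet
facet normal 0.096 0.945 0.312
outer loop
vertex -1.612 2.688 2.506
vertex -2.053 2.842 2.175
vertex -2.88 2.459 3.592
endloop
endfacet
facet normal 0.555 -0.166 -0.815
outer loop
vertex -2.053 2.842 2.175
vertex -2.02 2.201 2.328
vertex -2.469 2.513 1.959
endloop
endfacet
facet normal -0.577 0.808 -0.119
outer loop
vertex -2.053 2.842 2.175
vertex -2.469 2.513 1.959
vertex -2.88 2.459 3.592
endloop
endfacet
facet normal 0.555 -0.166 -0.815
outer loop
vertex -2.469 2.513 1.959
vertex -2.02 2.201 2.328
vertex -2.547 1.949 2.021
endloop
endfacet
facet normal -0.965 0.107 -0.239
outer loop
vertex -2.469 2.513 1.959
vertex -2.547 1.949 2.021
vertex -2.88 2.459 3.592
endloop
endfacet
facet normal 0.554 -0.166 -0.816
outer loop
vertex -2.547 1.949 2.021
vertex -2.02 2.201 2.328
vertex -2.228 1.575 2.314
endloop
endfacet
facet normal -0.776 -0.630 0.040
outer loop
vertex -2.547 1.949 2.021
vertex -2.228 1.575 2.314
vertex -2.88 2.459 3.592
endloop
endfacet
facet normal 0.555 -0.166 -0.815
outer loop
vertex -2.228 1.575 2.314
vertex -2.02 2.201 2.328
vertex -1.753 1.672 2.618
endloop
endfacet
facet normal -0.152 -0.847 0.508
outer loop
vertex -2.228 1.575 2.314
vertex -1.753 1.672 2.618
vertex -2.88 2.459 3.592
endloop
endfacet
facet normal 0.554 -0.168 -0.816
outer loop
vertex -1.753 1.672 2.618
vertex -2.02 2.201 2.328
vertex -1.478 2.167 2.703
endloop
endfacet
facet normal 0.437 -0.382 0.814
outer loop
vertex -1.753 1.672 2.618
vertex -1.478 2.167 2.703
vertex -2.88 2.459 3.592
endloop
endfacet

endsolid


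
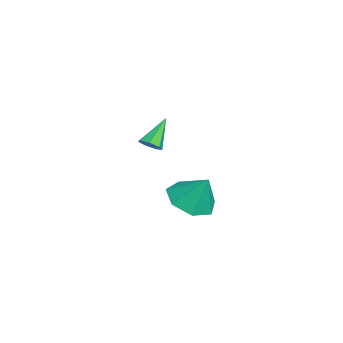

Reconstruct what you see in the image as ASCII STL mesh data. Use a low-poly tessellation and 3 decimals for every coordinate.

solid 
facet normal 0.528 -0.452 -0.719
outer loop
vertex -0.427 -1.808 -2.629
vertex -0.824 -1.768 -2.946
vertex -0.442 -1.439 -2.872
endloop
endfacet
facet normal 0.651 0.436 0.622
outer loop
vertex -0.427 -1.808 -2.629
vertex -0.442 -1.439 -2.872
vertex -1.596 -1.112 -1.894
endloop
endfacet
facet normal 0.527 -0.449 -0.721
outer loop
vertex -0.442 -1.439 -2.872
vertex -0.824 -1.768 -2.946
vertex -0.746 -1.317 -3.17
endloop
endfacet
facet normal 0.320 0.946 0.061
outer loop
vertex -0.442 -1.439 -2.872
vertex -0.746 -1.317 -3.17
vertex -1.596 -1.112 -1.894
endloop
endfacet
facet normal 0.529 -0.449 -0.720
outer loop
vertex -0.746 -1.317 -3.17
vertex -0.824 -1.768 -2.946
vertex -1.108 -1.535 -3.3
endloop
endfacet
facet normal -0.372 0.846 -0.383
outer loop
vertex -0.746 -1.317 -3.17
vertex -1.108 -1.535 -3.3
vertex -1.596 -1.112 -1.894
endloop
endfacet
facet normal 0.528 -0.450 -0.720
outer loop
vertex -1.108 -1.535 -3.3
vertex -0.824 -1.768 -2.946
vertex -1.257 -1.929 -3.163
endloop
endfacet
facet normal -0.902 0.210 -0.376
outer loop
vertex -1.108 -1.535 -3.3
vertex -1.257 -1.929 -3.163
vertex -1.596 -1.112 -1.894
endloop
endfacet
facet normal 0.528 -0.449 -0.721
outer loop
vertex -1.257 -1.929 -3.163
vertex -0.824 -1.768 -2.946
vertex -1.08 -2.202 -2.863
endloop
endfacet
facet normal -0.873 -0.482 0.077
outer loop
vertex -1.257 -1.929 -3.163
vertex -1.08 -2.202 -2.863
vertex -1.596 -1.112 -1.894
endloop
endfacet
facet normal 0.530 -0.450 -0.719
outer loop
vertex -1.08 -2.202 -2.863
vertex -0.824 -1.768 -2.946
vertex -0.711 -2.148 -2.625
endloop
endfacet
facet normal -0.306 -0.709 0.635
outer loop
vertex -1.08 -2.202 -2.863
vertex -0.711 -2.148 -2.625
vertex -1.596 -1.112 -1.894
endloop
endfacet
facet normal 0.529 -0.450 -0.719
outer loop
vertex -0.711 -2.148 -2.625
vertex -0.824 -1.768 -2.946
vertex -0.427 -1.808 -2.629
endloop
endfacet
facet normal 0.373 -0.301 0.878
outer loop
vertex -0.711 -2.148 -2.625
vertex -0.427 -1.808 -2.629
vertex -1.596 -1.112 -1.894
endloop
endfacet
facet normal -0.292 -0.434 -0.852
outer loop
vertex 4.235 -1.294 -3.414
vertex 3.549 -0.577 -3.544
vertex 4.498 -0.598 -3.859
endloop
endfacet
facet normal 0.919 -0.103 0.382
outer loop
vertex 4.235 -1.294 -3.414
vertex 4.498 -0.598 -3.859
vertex 3.951 0.017 -2.376
endloop
endfacet
facet normal -0.292 -0.434 -0.852
outer loop
vertex 4.498 -0.598 -3.859
vertex 3.549 -0.577 -3.544
vertex 4.047 0.114 -4.067
endloop
endfacet
facet normal 0.832 0.550 0.079
outer loop
vertex 4.498 -0.598 -3.859
vertex 4.047 0.114 -4.067
vertex 3.951 0.017 -2.376
endloop
endfacet
facet normal -0.293 -0.433 -0.852
outer loop
vertex 4.047 0.114 -4.067
vertex 3.549 -0.577 -3.544
vertex 3.222 0.305 -3.88
endloop
endfacet
facet normal 0.240 0.968 0.069
outer loop
vertex 4.047 0.114 -4.067
vertex 3.222 0.305 -3.88
vertex 3.951 0.017 -2.376
endloop
endfacet
facet normal -0.293 -0.433 -0.852
outer loop
vertex 3.222 0.305 -3.88
vertex 3.549 -0.577 -3.544
vertex 2.643 -0.168 -3.44
endloop
endfacet
facet normal -0.411 0.838 0.360
outer loop
vertex 3.222 0.305 -3.88
vertex 2.643 -0.168 -3.44
vertex 3.951 0.017 -2.376
endloop
endfacet
facet normal -0.293 -0.433 -0.852
outer loop
vertex 2.643 -0.168 -3.44
vertex 3.549 -0.577 -3.544
vertex 2.747 -0.95 -3.078
endloop
endfacet
facet normal -0.632 0.255 0.732
outer loop
vertex 2.643 -0.168 -3.44
vertex 2.747 -0.95 -3.078
vertex 3.951 0.017 -2.376
endloop
endfacet
facet normal -0.293 -0.434 -0.852
outer loop
vertex 2.747 -0.95 -3.078
vertex 3.549 -0.577 -3.544
vertex 3.455 -1.451 -3.066
endloop
endfacet
facet normal -0.255 -0.339 0.905
outer loop
vertex 2.747 -0.95 -3.078
vertex 3.455 -1.451 -3.066
vertex 3.951 0.017 -2.376
endloop
endfacet
facet normal -0.293 -0.434 -0.852
outer loop
vertex 3.455 -1.451 -3.066
vertex 3.549 -0.577 -3.544
vertex 4.235 -1.294 -3.414
endloop
endfacet
facet normal 0.435 -0.499 0.749
outer loop
vertex 3.455 -1.451 -3.066
vertex 4.235 -1.294 -3.414
vertex 3.951 0.017 -2.376
endloop
endfacet

endsolid


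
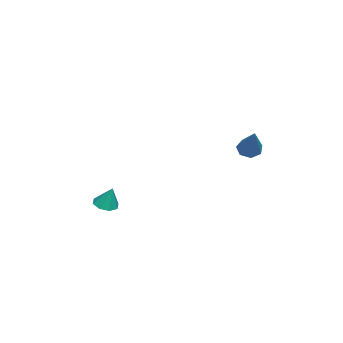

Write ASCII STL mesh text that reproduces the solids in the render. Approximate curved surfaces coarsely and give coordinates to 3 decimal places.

solid 
facet normal -0.714 -0.233 -0.660
outer loop
vertex -4.17 2.842 -0.134
vertex -4.541 2.703 0.317
vertex -4.464 3.233 0.046
endloop
endfacet
facet normal 0.573 0.657 -0.490
outer loop
vertex -4.17 2.842 -0.134
vertex -4.464 3.233 0.046
vertex -2.979 3.217 1.763
endloop
endfacet
facet normal -0.713 -0.234 -0.661
outer loop
vertex -4.464 3.233 0.046
vertex -4.541 2.703 0.317
vertex -4.816 3.224 0.429
endloop
endfacet
facet normal -0.008 1.000 0.016
outer loop
vertex -4.464 3.233 0.046
vertex -4.816 3.224 0.429
vertex -2.979 3.217 1.763
endloop
endfacet
facet normal -0.713 -0.235 -0.660
outer loop
vertex -4.816 3.224 0.429
vertex -4.541 2.703 0.317
vertex -4.961 2.823 0.728
endloop
endfacet
facet normal -0.454 0.632 0.628
outer loop
vertex -4.816 3.224 0.429
vertex -4.961 2.823 0.728
vertex -2.979 3.217 1.763
endloop
endfacet
facet normal -0.713 -0.234 -0.661
outer loop
vertex -4.961 2.823 0.728
vertex -4.541 2.703 0.317
vertex -4.79 2.332 0.717
endloop
endfacet
facet normal -0.430 -0.169 0.887
outer loop
vertex -4.961 2.823 0.728
vertex -4.79 2.332 0.717
vertex -2.979 3.217 1.763
endloop
endfacet
facet normal -0.713 -0.234 -0.661
outer loop
vertex -4.79 2.332 0.717
vertex -4.541 2.703 0.317
vertex -4.431 2.12 0.405
endloop
endfacet
facet normal 0.046 -0.801 0.597
outer loop
vertex -4.79 2.332 0.717
vertex -4.431 2.12 0.405
vertex -2.979 3.217 1.763
endloop
endfacet
facet normal -0.714 -0.234 -0.660
outer loop
vertex -4.431 2.12 0.405
vertex -4.541 2.703 0.317
vertex -4.155 2.347 0.026
endloop
endfacet
facet normal 0.616 -0.787 -0.023
outer loop
vertex -4.431 2.12 0.405
vertex -4.155 2.347 0.026
vertex -2.979 3.217 1.763
endloop
endfacet
facet normal -0.714 -0.235 -0.660
outer loop
vertex -4.155 2.347 0.026
vertex -4.541 2.703 0.317
vertex -4.17 2.842 -0.134
endloop
endfacet
facet normal 0.851 -0.138 -0.507
outer loop
vertex -4.155 2.347 0.026
vertex -4.17 2.842 -0.134
vertex -2.979 3.217 1.763
endloop
endfacet
facet normal -0.212 -0.339 -0.917
outer loop
vertex -3.243 -4.163 -3.196
vertex -3.603 -3.668 -3.296
vertex -3.004 -3.799 -3.386
endloop
endfacet
facet normal 0.846 -0.340 0.411
outer loop
vertex -3.243 -4.163 -3.196
vertex -3.004 -3.799 -3.386
vertex -3.357 -3.272 -2.224
endloop
endfacet
facet normal -0.212 -0.339 -0.916
outer loop
vertex -3.004 -3.799 -3.386
vertex -3.603 -3.668 -3.296
vertex -3.116 -3.359 -3.523
endloop
endfacet
facet normal 0.945 0.289 0.156
outer loop
vertex -3.004 -3.799 -3.386
vertex -3.116 -3.359 -3.523
vertex -3.357 -3.272 -2.224
endloop
endfacet
facet normal -0.212 -0.340 -0.916
outer loop
vertex -3.116 -3.359 -3.523
vertex -3.603 -3.668 -3.296
vertex -3.514 -3.1 -3.527
endloop
endfacet
facet normal 0.545 0.838 0.045
outer loop
vertex -3.116 -3.359 -3.523
vertex -3.514 -3.1 -3.527
vertex -3.357 -3.272 -2.224
endloop
endfacet
facet normal -0.211 -0.340 -0.917
outer loop
vertex -3.514 -3.1 -3.527
vertex -3.603 -3.668 -3.296
vertex -3.964 -3.174 -3.396
endloop
endfacet
facet normal -0.120 0.982 0.144
outer loop
vertex -3.514 -3.1 -3.527
vertex -3.964 -3.174 -3.396
vertex -3.357 -3.272 -2.224
endloop
endfacet
facet normal -0.210 -0.339 -0.917
outer loop
vertex -3.964 -3.174 -3.396
vertex -3.603 -3.668 -3.296
vertex -4.203 -3.537 -3.207
endloop
endfacet
facet normal -0.659 0.640 0.395
outer loop
vertex -3.964 -3.174 -3.396
vertex -4.203 -3.537 -3.207
vertex -3.357 -3.272 -2.224
endloop
endfacet
facet normal -0.210 -0.338 -0.917
outer loop
vertex -4.203 -3.537 -3.207
vertex -3.603 -3.668 -3.296
vertex -4.091 -3.978 -3.07
endloop
endfacet
facet normal -0.759 0.009 0.651
outer loop
vertex -4.203 -3.537 -3.207
vertex -4.091 -3.978 -3.07
vertex -3.357 -3.272 -2.224
endloop
endfacet
facet normal -0.210 -0.338 -0.917
outer loop
vertex -4.091 -3.978 -3.07
vertex -3.603 -3.668 -3.296
vertex -3.693 -4.237 -3.066
endloop
endfacet
facet normal -0.359 -0.540 0.762
outer loop
vertex -4.091 -3.978 -3.07
vertex -3.693 -4.237 -3.066
vertex -3.357 -3.272 -2.224
endloop
endfacet
facet normal -0.210 -0.338 -0.918
outer loop
vertex -3.693 -4.237 -3.066
vertex -3.603 -3.668 -3.296
vertex -3.243 -4.163 -3.196
endloop
endfacet
facet normal 0.304 -0.684 0.663
outer loop
vertex -3.693 -4.237 -3.066
vertex -3.243 -4.163 -3.196
vertex -3.357 -3.272 -2.224
endloop
endfacet

endsolid


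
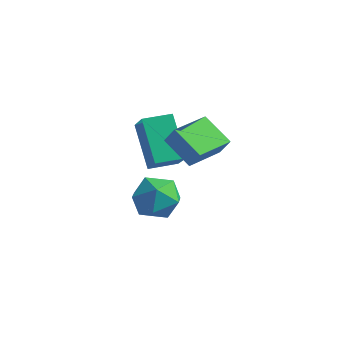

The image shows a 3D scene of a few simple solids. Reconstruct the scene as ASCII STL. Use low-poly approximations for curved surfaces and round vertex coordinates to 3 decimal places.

solid 
facet normal -0.528 0.005 -0.849
outer loop
vertex 2.376 2.038 1.423
vertex 2.481 3.553 1.366
vertex 3.535 1.93 0.701
endloop
endfacet
facet normal -0.069 -0.997 0.039
outer loop
vertex 3.979 1.927 1.414
vertex 2.376 2.038 1.423
vertex 3.535 1.93 0.701
endloop
endfacet
facet normal -0.529 0.004 -0.849
outer loop
vertex 3.535 1.93 0.701
vertex 2.481 3.553 1.366
vertex 3.64 3.445 0.643
endloop
endfacet
facet normal 0.846 -0.079 -0.527
outer loop
vertex 3.64 3.445 0.643
vertex 3.979 1.927 1.414
vertex 3.535 1.93 0.701
endloop
endfacet
facet normal -0.846 0.078 0.527
outer loop
vertex 2.376 2.038 1.423
vertex 2.925 3.55 2.079
vertex 2.481 3.553 1.366
endloop
endfacet
facet normal -0.069 -0.997 0.039
outer loop
vertex 2.82 2.035 2.137
vertex 2.376 2.038 1.423
vertex 3.979 1.927 1.414
endloop
endfacet
facet normal -0.846 0.079 0.527
outer loop
vertex 2.82 2.035 2.137
vertex 2.925 3.55 2.079
vertex 2.376 2.038 1.423
endloop
endfacet
facet normal 0.069 0.997 -0.039
outer loop
vertex 2.481 3.553 1.366
vertex 2.925 3.55 2.079
vertex 3.64 3.445 0.643
endloop
endfacet
facet normal 0.846 -0.078 -0.527
outer loop
vertex 4.084 3.442 1.357
vertex 3.979 1.927 1.414
vertex 3.64 3.445 0.643
endloop
endfacet
facet normal 0.069 0.997 -0.039
outer loop
vertex 3.64 3.445 0.643
vertex 2.925 3.55 2.079
vertex 4.084 3.442 1.357
endloop
endfacet
facet normal 0.529 -0.005 0.849
outer loop
vertex 4.084 3.442 1.357
vertex 2.82 2.035 2.137
vertex 3.979 1.927 1.414
endloop
endfacet
facet normal 0.528 -0.004 0.849
outer loop
vertex 2.925 3.55 2.079
vertex 2.82 2.035 2.137
vertex 4.084 3.442 1.357
endloop
endfacet
facet normal 0.045 0.103 0.994
outer loop
vertex 1.205 3.973 -2.14
vertex 0.357 3.415 -2.044
vertex 1.27 2.96 -2.038
endloop
endfacet
facet normal 0.697 0.116 0.707
outer loop
vertex 1.205 3.973 -2.14
vertex 1.27 2.96 -2.038
vertex 1.868 3.444 -2.707
endloop
endfacet
facet normal 0.722 0.651 0.237
outer loop
vertex 1.205 3.973 -2.14
vertex 1.868 3.444 -2.707
vertex 1.325 4.199 -3.127
endloop
endfacet
facet normal 0.082 0.969 0.232
outer loop
vertex 1.205 3.973 -2.14
vertex 1.325 4.199 -3.127
vertex 0.391 4.18 -2.717
endloop
endfacet
facet normal -0.336 0.631 0.700
outer loop
vertex 1.205 3.973 -2.14
vertex 0.391 4.18 -2.717
vertex 0.357 3.415 -2.044
endloop
endfacet
facet normal 0.794 -0.496 0.351
outer loop
vertex 1.868 3.444 -2.707
vertex 1.27 2.96 -2.038
vertex 1.429 2.56 -2.963
endloop
endfacet
facet normal -0.263 -0.516 0.815
outer loop
vertex 1.27 2.96 -2.038
vertex 0.357 3.415 -2.044
vertex 0.495 2.541 -2.553
endloop
endfacet
facet normal -0.878 0.338 0.339
outer loop
vertex 0.357 3.415 -2.044
vertex 0.391 4.18 -2.717
vertex -0.048 3.296 -2.973
endloop
endfacet
facet normal -0.201 0.886 -0.418
outer loop
vertex 0.391 4.18 -2.717
vertex 1.325 4.199 -3.127
vertex 0.55 3.78 -3.642
endloop
endfacet
facet normal 0.833 0.371 -0.411
outer loop
vertex 1.325 4.199 -3.127
vertex 1.868 3.444 -2.707
vertex 1.463 3.325 -3.636
endloop
endfacet
facet normal -0.082 -0.969 -0.232
outer loop
vertex 0.615 2.767 -3.54
vertex 1.429 2.56 -2.963
vertex 0.495 2.541 -2.553
endloop
endfacet
facet normal -0.722 -0.651 -0.237
outer loop
vertex 0.615 2.767 -3.54
vertex 0.495 2.541 -2.553
vertex -0.048 3.296 -2.973
endloop
endfacet
facet normal -0.697 -0.116 -0.707
outer loop
vertex 0.615 2.767 -3.54
vertex -0.048 3.296 -2.973
vertex 0.55 3.78 -3.642
endloop
endfacet
facet normal -0.045 -0.103 -0.994
outer loop
vertex 0.615 2.767 -3.54
vertex 0.55 3.78 -3.642
vertex 1.463 3.325 -3.636
endloop
endfacet
facet normal 0.336 -0.631 -0.700
outer loop
vertex 0.615 2.767 -3.54
vertex 1.463 3.325 -3.636
vertex 1.429 2.56 -2.963
endloop
endfacet
facet normal 0.201 -0.886 0.418
outer loop
vertex 0.495 2.541 -2.553
vertex 1.429 2.56 -2.963
vertex 1.27 2.96 -2.038
endloop
endfacet
facet normal -0.833 -0.371 0.411
outer loop
vertex -0.048 3.296 -2.973
vertex 0.495 2.541 -2.553
vertex 0.357 3.415 -2.044
endloop
endfacet
facet normal -0.794 0.496 -0.351
outer loop
vertex 0.55 3.78 -3.642
vertex -0.048 3.296 -2.973
vertex 0.391 4.18 -2.717
endloop
endfacet
facet normal 0.263 0.516 -0.815
outer loop
vertex 1.463 3.325 -3.636
vertex 0.55 3.78 -3.642
vertex 1.325 4.199 -3.127
endloop
endfacet
facet normal 0.878 -0.338 -0.339
outer loop
vertex 1.429 2.56 -2.963
vertex 1.463 3.325 -3.636
vertex 1.868 3.444 -2.707
endloop
endfacet
facet normal -0.588 0.348 0.730
outer loop
vertex 0.512 3.087 1.221
vertex 1.123 4.024 1.266
vertex -0.301 3.662 0.293
endloop
endfacet
facet normal -0.546 -0.837 -0.040
outer loop
vertex 0.857 2.976 -1.146
vertex 0.512 3.087 1.221
vertex -0.301 3.662 0.293
endloop
endfacet
facet normal -0.588 0.349 0.730
outer loop
vertex -0.301 3.662 0.293
vertex 1.123 4.024 1.266
vertex 0.311 4.599 0.338
endloop
endfacet
facet normal -0.597 0.423 -0.682
outer loop
vertex 0.311 4.599 0.338
vertex 0.857 2.976 -1.146
vertex -0.301 3.662 0.293
endloop
endfacet
facet normal 0.597 -0.422 0.682
outer loop
vertex 0.512 3.087 1.221
vertex 2.281 3.338 -0.173
vertex 1.123 4.024 1.266
endloop
endfacet
facet normal -0.546 -0.837 -0.040
outer loop
vertex 1.669 2.401 -0.218
vertex 0.512 3.087 1.221
vertex 0.857 2.976 -1.146
endloop
endfacet
facet normal 0.597 -0.423 0.682
outer loop
vertex 1.669 2.401 -0.218
vertex 2.281 3.338 -0.173
vertex 0.512 3.087 1.221
endloop
endfacet
facet normal 0.546 0.837 0.041
outer loop
vertex 1.123 4.024 1.266
vertex 2.281 3.338 -0.173
vertex 0.311 4.599 0.338
endloop
endfacet
facet normal -0.597 0.422 -0.682
outer loop
vertex 1.468 3.913 -1.101
vertex 0.857 2.976 -1.146
vertex 0.311 4.599 0.338
endloop
endfacet
facet normal 0.546 0.837 0.040
outer loop
vertex 0.311 4.599 0.338
vertex 2.281 3.338 -0.173
vertex 1.468 3.913 -1.101
endloop
endfacet
facet normal 0.588 -0.348 -0.730
outer loop
vertex 1.468 3.913 -1.101
vertex 1.669 2.401 -0.218
vertex 0.857 2.976 -1.146
endloop
endfacet
facet normal 0.587 -0.349 -0.730
outer loop
vertex 2.281 3.338 -0.173
vertex 1.669 2.401 -0.218
vertex 1.468 3.913 -1.101
endloop
endfacet

endsolid


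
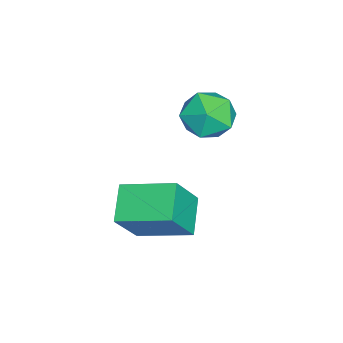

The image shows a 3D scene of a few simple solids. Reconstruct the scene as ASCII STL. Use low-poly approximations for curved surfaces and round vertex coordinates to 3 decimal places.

solid 
facet normal -0.665 0.653 0.363
outer loop
vertex -1.499 -0.453 -1.33
vertex -1.883 -1.156 -0.769
vertex -1.153 -0.603 -0.427
endloop
endfacet
facet normal -0.057 0.981 0.185
outer loop
vertex -1.499 -0.453 -1.33
vertex -1.153 -0.603 -0.427
vertex -0.535 -0.428 -1.165
endloop
endfacet
facet normal 0.065 0.859 -0.508
outer loop
vertex -1.499 -0.453 -1.33
vertex -0.535 -0.428 -1.165
vertex -0.883 -0.874 -1.963
endloop
endfacet
facet normal -0.469 0.454 -0.758
outer loop
vertex -1.499 -0.453 -1.33
vertex -0.883 -0.874 -1.963
vertex -1.716 -1.324 -1.717
endloop
endfacet
facet normal -0.919 0.327 -0.220
outer loop
vertex -1.499 -0.453 -1.33
vertex -1.716 -1.324 -1.717
vertex -1.883 -1.156 -0.769
endloop
endfacet
facet normal 0.473 0.682 0.558
outer loop
vertex -0.535 -0.428 -1.165
vertex -1.153 -0.603 -0.427
vertex -0.324 -1.116 -0.503
endloop
endfacet
facet normal -0.511 0.151 0.846
outer loop
vertex -1.153 -0.603 -0.427
vertex -1.883 -1.156 -0.769
vertex -1.157 -1.566 -0.257
endloop
endfacet
facet normal -0.922 -0.375 -0.096
outer loop
vertex -1.883 -1.156 -0.769
vertex -1.716 -1.324 -1.717
vertex -1.505 -2.012 -1.055
endloop
endfacet
facet normal -0.194 -0.170 -0.966
outer loop
vertex -1.716 -1.324 -1.717
vertex -0.883 -0.874 -1.963
vertex -0.887 -1.837 -1.793
endloop
endfacet
facet normal 0.670 0.484 -0.563
outer loop
vertex -0.883 -0.874 -1.963
vertex -0.535 -0.428 -1.165
vertex -0.157 -1.284 -1.451
endloop
endfacet
facet normal 0.469 -0.454 0.758
outer loop
vertex -0.541 -1.987 -0.89
vertex -0.324 -1.116 -0.503
vertex -1.157 -1.566 -0.257
endloop
endfacet
facet normal -0.065 -0.859 0.508
outer loop
vertex -0.541 -1.987 -0.89
vertex -1.157 -1.566 -0.257
vertex -1.505 -2.012 -1.055
endloop
endfacet
facet normal 0.057 -0.981 -0.185
outer loop
vertex -0.541 -1.987 -0.89
vertex -1.505 -2.012 -1.055
vertex -0.887 -1.837 -1.793
endloop
endfacet
facet normal 0.665 -0.653 -0.363
outer loop
vertex -0.541 -1.987 -0.89
vertex -0.887 -1.837 -1.793
vertex -0.157 -1.284 -1.451
endloop
endfacet
facet normal 0.919 -0.327 0.220
outer loop
vertex -0.541 -1.987 -0.89
vertex -0.157 -1.284 -1.451
vertex -0.324 -1.116 -0.503
endloop
endfacet
facet normal 0.194 0.170 0.966
outer loop
vertex -1.157 -1.566 -0.257
vertex -0.324 -1.116 -0.503
vertex -1.153 -0.603 -0.427
endloop
endfacet
facet normal -0.670 -0.484 0.563
outer loop
vertex -1.505 -2.012 -1.055
vertex -1.157 -1.566 -0.257
vertex -1.883 -1.156 -0.769
endloop
endfacet
facet normal -0.473 -0.682 -0.558
outer loop
vertex -0.887 -1.837 -1.793
vertex -1.505 -2.012 -1.055
vertex -1.716 -1.324 -1.717
endloop
endfacet
facet normal 0.511 -0.151 -0.846
outer loop
vertex -0.157 -1.284 -1.451
vertex -0.887 -1.837 -1.793
vertex -0.883 -0.874 -1.963
endloop
endfacet
facet normal 0.922 0.375 0.096
outer loop
vertex -0.324 -1.116 -0.503
vertex -0.157 -1.284 -1.451
vertex -0.535 -0.428 -1.165
endloop
endfacet
facet normal -0.866 -0.081 0.494
outer loop
vertex 1.731 -3.26 -2.354
vertex 1.86 -1.549 -1.846
vertex 0.918 -2.799 -3.702
endloop
endfacet
facet normal -0.072 -0.956 -0.284
outer loop
vertex 2.06 -2.691 -4.354
vertex 1.731 -3.26 -2.354
vertex 0.918 -2.799 -3.702
endloop
endfacet
facet normal -0.865 -0.082 0.494
outer loop
vertex 0.918 -2.799 -3.702
vertex 1.86 -1.549 -1.846
vertex 1.047 -1.087 -3.193
endloop
endfacet
facet normal -0.496 0.282 -0.822
outer loop
vertex 1.047 -1.087 -3.193
vertex 2.06 -2.691 -4.354
vertex 0.918 -2.799 -3.702
endloop
endfacet
facet normal 0.496 -0.281 0.822
outer loop
vertex 1.731 -3.26 -2.354
vertex 3.002 -1.441 -2.498
vertex 1.86 -1.549 -1.846
endloop
endfacet
facet normal -0.073 -0.956 -0.284
outer loop
vertex 2.873 -3.153 -3.007
vertex 1.731 -3.26 -2.354
vertex 2.06 -2.691 -4.354
endloop
endfacet
facet normal 0.496 -0.282 0.821
outer loop
vertex 2.873 -3.153 -3.007
vertex 3.002 -1.441 -2.498
vertex 1.731 -3.26 -2.354
endloop
endfacet
facet normal 0.072 0.956 0.284
outer loop
vertex 1.86 -1.549 -1.846
vertex 3.002 -1.441 -2.498
vertex 1.047 -1.087 -3.193
endloop
endfacet
facet normal -0.496 0.281 -0.821
outer loop
vertex 2.189 -0.98 -3.846
vertex 2.06 -2.691 -4.354
vertex 1.047 -1.087 -3.193
endloop
endfacet
facet normal 0.072 0.956 0.283
outer loop
vertex 1.047 -1.087 -3.193
vertex 3.002 -1.441 -2.498
vertex 2.189 -0.98 -3.846
endloop
endfacet
facet normal 0.865 0.082 -0.494
outer loop
vertex 2.189 -0.98 -3.846
vertex 2.873 -3.153 -3.007
vertex 2.06 -2.691 -4.354
endloop
endfacet
facet normal 0.866 0.082 -0.494
outer loop
vertex 3.002 -1.441 -2.498
vertex 2.873 -3.153 -3.007
vertex 2.189 -0.98 -3.846
endloop
endfacet

endsolid


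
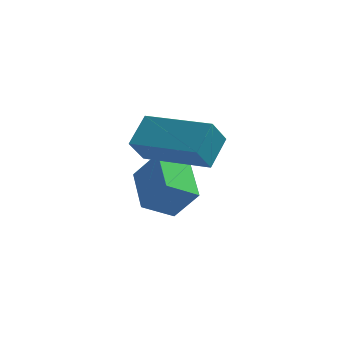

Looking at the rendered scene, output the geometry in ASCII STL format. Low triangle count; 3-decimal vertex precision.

solid 
facet normal -0.596 0.098 -0.797
outer loop
vertex -3.565 1.636 -2.656
vertex -3.942 2.816 -2.23
vertex -2.845 2.043 -3.144
endloop
endfacet
facet normal 0.289 -0.901 -0.325
outer loop
vertex -2.238 1.944 -2.33
vertex -3.565 1.636 -2.656
vertex -2.845 2.043 -3.144
endloop
endfacet
facet normal -0.596 0.097 -0.797
outer loop
vertex -2.845 2.043 -3.144
vertex -3.942 2.816 -2.23
vertex -3.223 3.223 -2.718
endloop
endfacet
facet normal 0.750 0.424 -0.508
outer loop
vertex -3.223 3.223 -2.718
vertex -2.238 1.944 -2.33
vertex -2.845 2.043 -3.144
endloop
endfacet
facet normal -0.750 -0.423 0.508
outer loop
vertex -3.565 1.636 -2.656
vertex -3.335 2.717 -1.416
vertex -3.942 2.816 -2.23
endloop
endfacet
facet normal 0.289 -0.900 -0.325
outer loop
vertex -2.957 1.537 -1.842
vertex -3.565 1.636 -2.656
vertex -2.238 1.944 -2.33
endloop
endfacet
facet normal -0.750 -0.424 0.508
outer loop
vertex -2.957 1.537 -1.842
vertex -3.335 2.717 -1.416
vertex -3.565 1.636 -2.656
endloop
endfacet
facet normal -0.289 0.900 0.325
outer loop
vertex -3.942 2.816 -2.23
vertex -3.335 2.717 -1.416
vertex -3.223 3.223 -2.718
endloop
endfacet
facet normal 0.750 0.423 -0.509
outer loop
vertex -2.615 3.124 -1.904
vertex -2.238 1.944 -2.33
vertex -3.223 3.223 -2.718
endloop
endfacet
facet normal -0.289 0.901 0.325
outer loop
vertex -3.223 3.223 -2.718
vertex -3.335 2.717 -1.416
vertex -2.615 3.124 -1.904
endloop
endfacet
facet normal 0.596 -0.097 0.797
outer loop
vertex -2.615 3.124 -1.904
vertex -2.957 1.537 -1.842
vertex -2.238 1.944 -2.33
endloop
endfacet
facet normal 0.595 -0.097 0.797
outer loop
vertex -3.335 2.717 -1.416
vertex -2.957 1.537 -1.842
vertex -2.615 3.124 -1.904
endloop
endfacet
facet normal -0.322 -0.493 0.808
outer loop
vertex -1.792 0.655 0.71
vertex -3.418 1.374 0.501
vertex -2.046 -0.078 0.162
endloop
endfacet
facet normal 0.908 -0.402 0.117
outer loop
vertex -1.782 0.326 -0.501
vertex -1.792 0.655 0.71
vertex -2.046 -0.078 0.162
endloop
endfacet
facet normal -0.322 -0.493 0.808
outer loop
vertex -2.046 -0.078 0.162
vertex -3.418 1.374 0.501
vertex -3.672 0.641 -0.047
endloop
endfacet
facet normal -0.267 -0.772 -0.577
outer loop
vertex -3.672 0.641 -0.047
vertex -1.782 0.326 -0.501
vertex -2.046 -0.078 0.162
endloop
endfacet
facet normal 0.267 0.772 0.577
outer loop
vertex -1.792 0.655 0.71
vertex -3.154 1.778 -0.162
vertex -3.418 1.374 0.501
endloop
endfacet
facet normal 0.908 -0.402 0.117
outer loop
vertex -1.528 1.059 0.047
vertex -1.792 0.655 0.71
vertex -1.782 0.326 -0.501
endloop
endfacet
facet normal 0.267 0.772 0.577
outer loop
vertex -1.528 1.059 0.047
vertex -3.154 1.778 -0.162
vertex -1.792 0.655 0.71
endloop
endfacet
facet normal -0.908 0.402 -0.117
outer loop
vertex -3.418 1.374 0.501
vertex -3.154 1.778 -0.162
vertex -3.672 0.641 -0.047
endloop
endfacet
facet normal -0.267 -0.772 -0.577
outer loop
vertex -3.408 1.045 -0.71
vertex -1.782 0.326 -0.501
vertex -3.672 0.641 -0.047
endloop
endfacet
facet normal -0.908 0.402 -0.117
outer loop
vertex -3.672 0.641 -0.047
vertex -3.154 1.778 -0.162
vertex -3.408 1.045 -0.71
endloop
endfacet
facet normal 0.322 0.493 -0.808
outer loop
vertex -3.408 1.045 -0.71
vertex -1.528 1.059 0.047
vertex -1.782 0.326 -0.501
endloop
endfacet
facet normal 0.322 0.493 -0.808
outer loop
vertex -3.154 1.778 -0.162
vertex -1.528 1.059 0.047
vertex -3.408 1.045 -0.71
endloop
endfacet

endsolid


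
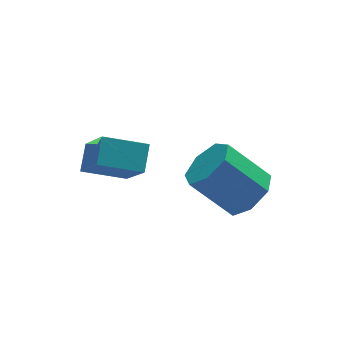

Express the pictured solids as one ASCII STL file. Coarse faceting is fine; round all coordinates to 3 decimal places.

solid 
facet normal 0.605 -0.383 -0.698
outer loop
vertex 3.064 -0.746 -0.54
vertex 2.461 -1.498 -0.65
vertex 2.46 -0.648 -1.117
endloop
endfacet
facet normal 0.344 0.916 -0.204
outer loop
vertex 3.064 -0.746 -0.54
vertex 2.46 -0.648 -1.117
vertex 1.902 -0.011 0.8
endloop
endfacet
facet normal 0.344 0.916 -0.204
outer loop
vertex 1.902 -0.011 0.8
vertex 2.46 -0.648 -1.117
vertex 1.298 0.087 0.222
endloop
endfacet
facet normal -0.605 0.384 0.697
outer loop
vertex 1.902 -0.011 0.8
vertex 1.298 0.087 0.222
vertex 1.299 -0.762 0.69
endloop
endfacet
facet normal 0.605 -0.383 -0.698
outer loop
vertex 2.46 -0.648 -1.117
vertex 2.461 -1.498 -0.65
vertex 1.857 -1.19 -1.343
endloop
endfacet
facet normal -0.346 0.662 -0.664
outer loop
vertex 2.46 -0.648 -1.117
vertex 1.857 -1.19 -1.343
vertex 1.298 0.087 0.222
endloop
endfacet
facet normal -0.346 0.663 -0.664
outer loop
vertex 1.298 0.087 0.222
vertex 1.857 -1.19 -1.343
vertex 0.694 -0.454 -0.003
endloop
endfacet
facet normal -0.604 0.384 0.698
outer loop
vertex 1.298 0.087 0.222
vertex 0.694 -0.454 -0.003
vertex 1.299 -0.762 0.69
endloop
endfacet
facet normal 0.605 -0.383 -0.698
outer loop
vertex 1.857 -1.19 -1.343
vertex 2.461 -1.498 -0.65
vertex 1.709 -1.963 -1.047
endloop
endfacet
facet normal -0.776 -0.090 -0.624
outer loop
vertex 1.857 -1.19 -1.343
vertex 1.709 -1.963 -1.047
vertex 0.694 -0.454 -0.003
endloop
endfacet
facet normal -0.776 -0.090 -0.624
outer loop
vertex 0.694 -0.454 -0.003
vertex 1.709 -1.963 -1.047
vertex 0.546 -1.228 0.293
endloop
endfacet
facet normal -0.605 0.383 0.698
outer loop
vertex 0.694 -0.454 -0.003
vertex 0.546 -1.228 0.293
vertex 1.299 -0.762 0.69
endloop
endfacet
facet normal 0.605 -0.383 -0.698
outer loop
vertex 1.709 -1.963 -1.047
vertex 2.461 -1.498 -0.65
vertex 2.127 -2.386 -0.452
endloop
endfacet
facet normal -0.622 -0.775 -0.114
outer loop
vertex 1.709 -1.963 -1.047
vertex 2.127 -2.386 -0.452
vertex 0.546 -1.228 0.293
endloop
endfacet
facet normal -0.621 -0.775 -0.114
outer loop
vertex 0.546 -1.228 0.293
vertex 2.127 -2.386 -0.452
vertex 0.965 -1.651 0.888
endloop
endfacet
facet normal -0.605 0.383 0.698
outer loop
vertex 0.546 -1.228 0.293
vertex 0.965 -1.651 0.888
vertex 1.299 -0.762 0.69
endloop
endfacet
facet normal 0.605 -0.383 -0.698
outer loop
vertex 2.127 -2.386 -0.452
vertex 2.461 -1.498 -0.65
vertex 2.797 -2.14 -0.006
endloop
endfacet
facet normal 0.001 -0.876 0.482
outer loop
vertex 2.127 -2.386 -0.452
vertex 2.797 -2.14 -0.006
vertex 0.965 -1.651 0.888
endloop
endfacet
facet normal 0.001 -0.876 0.482
outer loop
vertex 0.965 -1.651 0.888
vertex 2.797 -2.14 -0.006
vertex 1.635 -1.405 1.334
endloop
endfacet
facet normal -0.605 0.383 0.698
outer loop
vertex 0.965 -1.651 0.888
vertex 1.635 -1.405 1.334
vertex 1.299 -0.762 0.69
endloop
endfacet
facet normal 0.605 -0.383 -0.698
outer loop
vertex 2.797 -2.14 -0.006
vertex 2.461 -1.498 -0.65
vertex 3.214 -1.41 -0.045
endloop
endfacet
facet normal 0.623 -0.318 0.715
outer loop
vertex 2.797 -2.14 -0.006
vertex 3.214 -1.41 -0.045
vertex 1.635 -1.405 1.334
endloop
endfacet
facet normal 0.623 -0.318 0.715
outer loop
vertex 1.635 -1.405 1.334
vertex 3.214 -1.41 -0.045
vertex 2.052 -0.675 1.295
endloop
endfacet
facet normal -0.605 0.383 0.698
outer loop
vertex 1.635 -1.405 1.334
vertex 2.052 -0.675 1.295
vertex 1.299 -0.762 0.69
endloop
endfacet
facet normal 0.605 -0.383 -0.698
outer loop
vertex 3.214 -1.41 -0.045
vertex 2.461 -1.498 -0.65
vertex 3.064 -0.746 -0.54
endloop
endfacet
facet normal 0.776 0.480 0.409
outer loop
vertex 3.214 -1.41 -0.045
vertex 3.064 -0.746 -0.54
vertex 2.052 -0.675 1.295
endloop
endfacet
facet normal 0.776 0.480 0.409
outer loop
vertex 2.052 -0.675 1.295
vertex 3.064 -0.746 -0.54
vertex 1.902 -0.011 0.8
endloop
endfacet
facet normal -0.605 0.384 0.698
outer loop
vertex 2.052 -0.675 1.295
vertex 1.902 -0.011 0.8
vertex 1.299 -0.762 0.69
endloop
endfacet
facet normal -0.421 -0.701 -0.576
outer loop
vertex -0.535 -0.166 0.314
vertex -1.939 0.28 0.797
vertex -0.647 1.218 -1.288
endloop
endfacet
facet normal 0.906 -0.288 -0.312
outer loop
vertex -0.201 1.96 -0.677
vertex -0.535 -0.166 0.314
vertex -0.647 1.218 -1.288
endloop
endfacet
facet normal -0.421 -0.701 -0.576
outer loop
vertex -0.647 1.218 -1.288
vertex -1.939 0.28 0.797
vertex -2.051 1.664 -0.805
endloop
endfacet
facet normal -0.052 0.653 -0.755
outer loop
vertex -2.051 1.664 -0.805
vertex -0.201 1.96 -0.677
vertex -0.647 1.218 -1.288
endloop
endfacet
facet normal 0.052 -0.653 0.755
outer loop
vertex -0.535 -0.166 0.314
vertex -1.493 1.022 1.408
vertex -1.939 0.28 0.797
endloop
endfacet
facet normal 0.906 -0.288 -0.312
outer loop
vertex -0.089 0.576 0.925
vertex -0.535 -0.166 0.314
vertex -0.201 1.96 -0.677
endloop
endfacet
facet normal 0.052 -0.653 0.755
outer loop
vertex -0.089 0.576 0.925
vertex -1.493 1.022 1.408
vertex -0.535 -0.166 0.314
endloop
endfacet
facet normal -0.906 0.288 0.312
outer loop
vertex -1.939 0.28 0.797
vertex -1.493 1.022 1.408
vertex -2.051 1.664 -0.805
endloop
endfacet
facet normal -0.052 0.653 -0.755
outer loop
vertex -1.605 2.406 -0.194
vertex -0.201 1.96 -0.677
vertex -2.051 1.664 -0.805
endloop
endfacet
facet normal -0.906 0.288 0.312
outer loop
vertex -2.051 1.664 -0.805
vertex -1.493 1.022 1.408
vertex -1.605 2.406 -0.194
endloop
endfacet
facet normal 0.421 0.701 0.576
outer loop
vertex -1.605 2.406 -0.194
vertex -0.089 0.576 0.925
vertex -0.201 1.96 -0.677
endloop
endfacet
facet normal 0.421 0.701 0.576
outer loop
vertex -1.493 1.022 1.408
vertex -0.089 0.576 0.925
vertex -1.605 2.406 -0.194
endloop
endfacet

endsolid


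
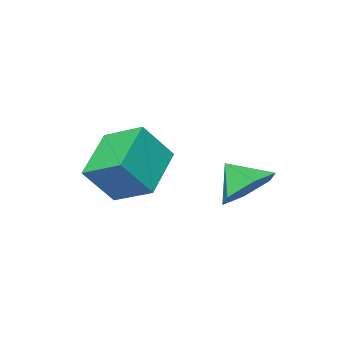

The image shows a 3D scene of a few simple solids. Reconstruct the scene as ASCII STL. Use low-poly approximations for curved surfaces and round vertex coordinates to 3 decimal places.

solid 
facet normal -0.133 0.716 -0.686
outer loop
vertex 0.454 4.852 -3.726
vertex 0.054 4.218 -4.31
vertex -0.484 4.705 -3.697
endloop
endfacet
facet normal 0.010 0.132 0.991
outer loop
vertex 0.454 4.852 -3.726
vertex -0.484 4.705 -3.697
vertex 0.206 3.402 -3.53
endloop
endfacet
facet normal -0.134 0.715 -0.686
outer loop
vertex -0.484 4.705 -3.697
vertex 0.054 4.218 -4.31
vertex -0.884 4.071 -4.28
endloop
endfacet
facet normal -0.649 -0.251 0.718
outer loop
vertex -0.484 4.705 -3.697
vertex -0.884 4.071 -4.28
vertex 0.206 3.402 -3.53
endloop
endfacet
facet normal -0.134 0.717 -0.685
outer loop
vertex -0.884 4.071 -4.28
vertex 0.054 4.218 -4.31
vertex -0.347 3.585 -4.894
endloop
endfacet
facet normal -0.581 -0.804 0.128
outer loop
vertex -0.884 4.071 -4.28
vertex -0.347 3.585 -4.894
vertex 0.206 3.402 -3.53
endloop
endfacet
facet normal -0.134 0.717 -0.685
outer loop
vertex -0.347 3.585 -4.894
vertex 0.054 4.218 -4.31
vertex 0.591 3.732 -4.924
endloop
endfacet
facet normal 0.146 -0.971 -0.190
outer loop
vertex -0.347 3.585 -4.894
vertex 0.591 3.732 -4.924
vertex 0.206 3.402 -3.53
endloop
endfacet
facet normal -0.134 0.717 -0.685
outer loop
vertex 0.591 3.732 -4.924
vertex 0.054 4.218 -4.31
vertex 0.992 4.365 -4.34
endloop
endfacet
facet normal 0.805 -0.587 0.083
outer loop
vertex 0.591 3.732 -4.924
vertex 0.992 4.365 -4.34
vertex 0.206 3.402 -3.53
endloop
endfacet
facet normal -0.134 0.716 -0.685
outer loop
vertex 0.992 4.365 -4.34
vertex 0.054 4.218 -4.31
vertex 0.454 4.852 -3.726
endloop
endfacet
facet normal 0.738 -0.035 0.674
outer loop
vertex 0.992 4.365 -4.34
vertex 0.454 4.852 -3.726
vertex 0.206 3.402 -3.53
endloop
endfacet
facet normal -0.588 0.200 -0.784
outer loop
vertex 1.023 0.511 -4.103
vertex 0.676 1.791 -3.516
vertex 2.476 1.311 -4.988
endloop
endfacet
facet normal 0.239 -0.883 -0.405
outer loop
vertex 3.364 1.009 -3.804
vertex 1.023 0.511 -4.103
vertex 2.476 1.311 -4.988
endloop
endfacet
facet normal -0.588 0.200 -0.784
outer loop
vertex 2.476 1.311 -4.988
vertex 0.676 1.791 -3.516
vertex 2.129 2.591 -4.401
endloop
endfacet
facet normal 0.773 0.425 -0.471
outer loop
vertex 2.129 2.591 -4.401
vertex 3.364 1.009 -3.804
vertex 2.476 1.311 -4.988
endloop
endfacet
facet normal -0.773 -0.425 0.471
outer loop
vertex 1.023 0.511 -4.103
vertex 1.564 1.489 -2.332
vertex 0.676 1.791 -3.516
endloop
endfacet
facet normal 0.239 -0.883 -0.405
outer loop
vertex 1.911 0.209 -2.919
vertex 1.023 0.511 -4.103
vertex 3.364 1.009 -3.804
endloop
endfacet
facet normal -0.773 -0.425 0.471
outer loop
vertex 1.911 0.209 -2.919
vertex 1.564 1.489 -2.332
vertex 1.023 0.511 -4.103
endloop
endfacet
facet normal -0.239 0.883 0.405
outer loop
vertex 0.676 1.791 -3.516
vertex 1.564 1.489 -2.332
vertex 2.129 2.591 -4.401
endloop
endfacet
facet normal 0.773 0.425 -0.471
outer loop
vertex 3.017 2.289 -3.217
vertex 3.364 1.009 -3.804
vertex 2.129 2.591 -4.401
endloop
endfacet
facet normal -0.239 0.883 0.405
outer loop
vertex 2.129 2.591 -4.401
vertex 1.564 1.489 -2.332
vertex 3.017 2.289 -3.217
endloop
endfacet
facet normal 0.588 -0.200 0.784
outer loop
vertex 3.017 2.289 -3.217
vertex 1.911 0.209 -2.919
vertex 3.364 1.009 -3.804
endloop
endfacet
facet normal 0.588 -0.200 0.784
outer loop
vertex 1.564 1.489 -2.332
vertex 1.911 0.209 -2.919
vertex 3.017 2.289 -3.217
endloop
endfacet

endsolid
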